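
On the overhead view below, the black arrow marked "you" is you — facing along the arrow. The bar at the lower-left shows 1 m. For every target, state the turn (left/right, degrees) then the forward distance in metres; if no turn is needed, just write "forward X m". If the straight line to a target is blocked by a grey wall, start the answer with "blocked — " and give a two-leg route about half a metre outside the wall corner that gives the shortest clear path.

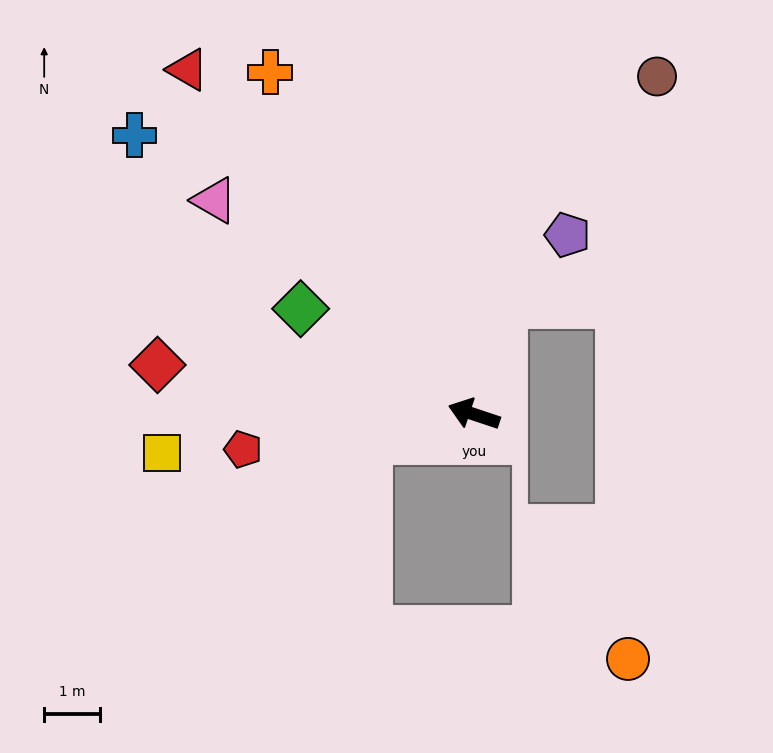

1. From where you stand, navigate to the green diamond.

turn right 13°, forward 3.7 m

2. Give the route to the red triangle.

turn right 32°, forward 8.1 m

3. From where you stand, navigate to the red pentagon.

turn left 27°, forward 4.2 m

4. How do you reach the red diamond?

turn left 10°, forward 5.8 m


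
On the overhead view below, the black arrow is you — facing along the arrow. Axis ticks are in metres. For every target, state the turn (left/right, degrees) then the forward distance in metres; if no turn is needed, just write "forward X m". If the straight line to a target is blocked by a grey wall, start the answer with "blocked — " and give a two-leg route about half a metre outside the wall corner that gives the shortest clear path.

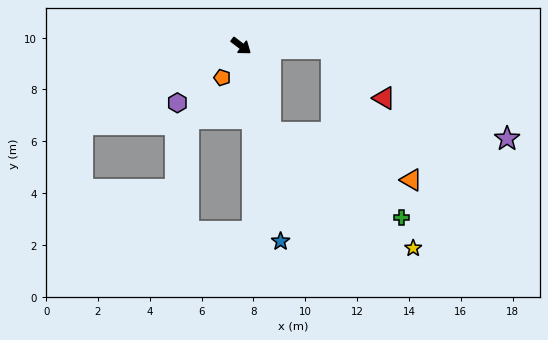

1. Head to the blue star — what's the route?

turn right 41°, forward 7.7 m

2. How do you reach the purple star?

blocked — turn left 36°, forward 3.5 m, then turn right 26°, forward 7.6 m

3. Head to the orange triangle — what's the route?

blocked — turn right 34°, forward 3.5 m, then turn left 53°, forward 5.7 m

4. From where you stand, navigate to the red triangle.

blocked — turn left 36°, forward 3.5 m, then turn right 42°, forward 2.8 m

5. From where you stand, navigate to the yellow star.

blocked — turn right 34°, forward 3.5 m, then turn left 32°, forward 7.1 m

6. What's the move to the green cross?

blocked — turn right 34°, forward 3.5 m, then turn left 38°, forward 6.0 m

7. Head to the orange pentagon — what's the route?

turn right 84°, forward 1.4 m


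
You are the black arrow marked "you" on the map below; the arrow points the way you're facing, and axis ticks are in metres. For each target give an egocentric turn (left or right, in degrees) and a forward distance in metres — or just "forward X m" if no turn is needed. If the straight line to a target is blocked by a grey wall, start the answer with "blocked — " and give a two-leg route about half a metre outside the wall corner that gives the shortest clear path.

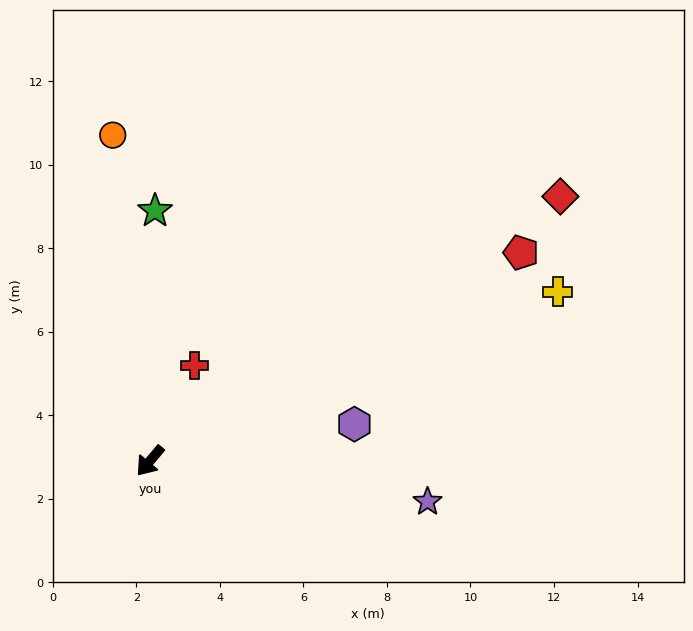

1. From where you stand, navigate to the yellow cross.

turn left 153°, forward 10.6 m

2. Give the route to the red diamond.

turn left 163°, forward 11.7 m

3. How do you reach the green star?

turn right 141°, forward 6.0 m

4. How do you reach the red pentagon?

turn left 159°, forward 10.2 m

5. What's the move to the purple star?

turn left 122°, forward 6.7 m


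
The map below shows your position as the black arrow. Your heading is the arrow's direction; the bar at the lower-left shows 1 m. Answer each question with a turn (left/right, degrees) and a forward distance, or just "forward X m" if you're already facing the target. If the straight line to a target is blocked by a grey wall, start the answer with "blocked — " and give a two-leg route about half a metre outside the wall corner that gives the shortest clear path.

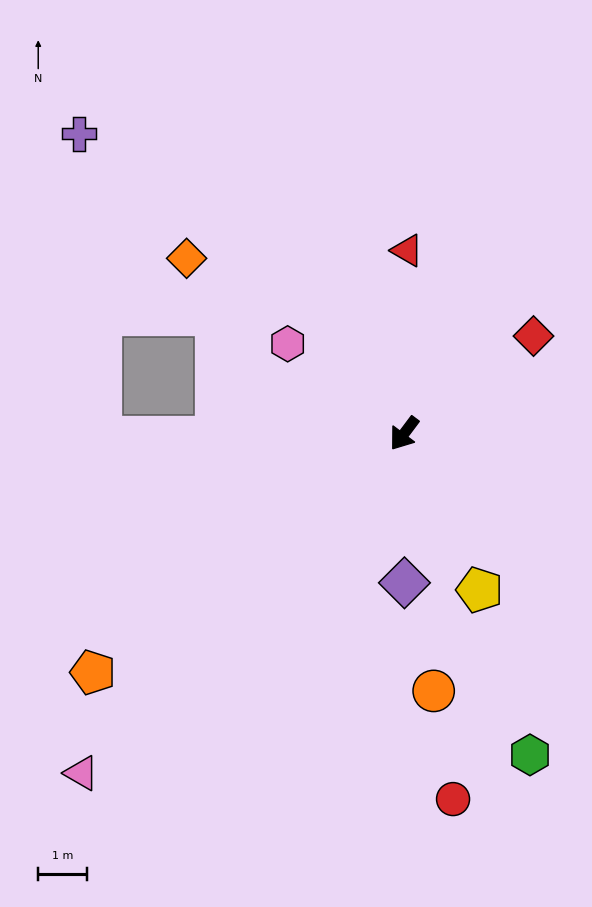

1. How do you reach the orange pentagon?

turn right 16°, forward 8.0 m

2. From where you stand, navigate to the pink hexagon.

turn right 91°, forward 3.0 m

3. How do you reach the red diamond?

turn left 164°, forward 3.3 m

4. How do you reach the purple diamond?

turn left 37°, forward 3.1 m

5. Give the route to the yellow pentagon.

turn left 63°, forward 3.6 m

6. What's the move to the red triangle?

turn right 144°, forward 3.8 m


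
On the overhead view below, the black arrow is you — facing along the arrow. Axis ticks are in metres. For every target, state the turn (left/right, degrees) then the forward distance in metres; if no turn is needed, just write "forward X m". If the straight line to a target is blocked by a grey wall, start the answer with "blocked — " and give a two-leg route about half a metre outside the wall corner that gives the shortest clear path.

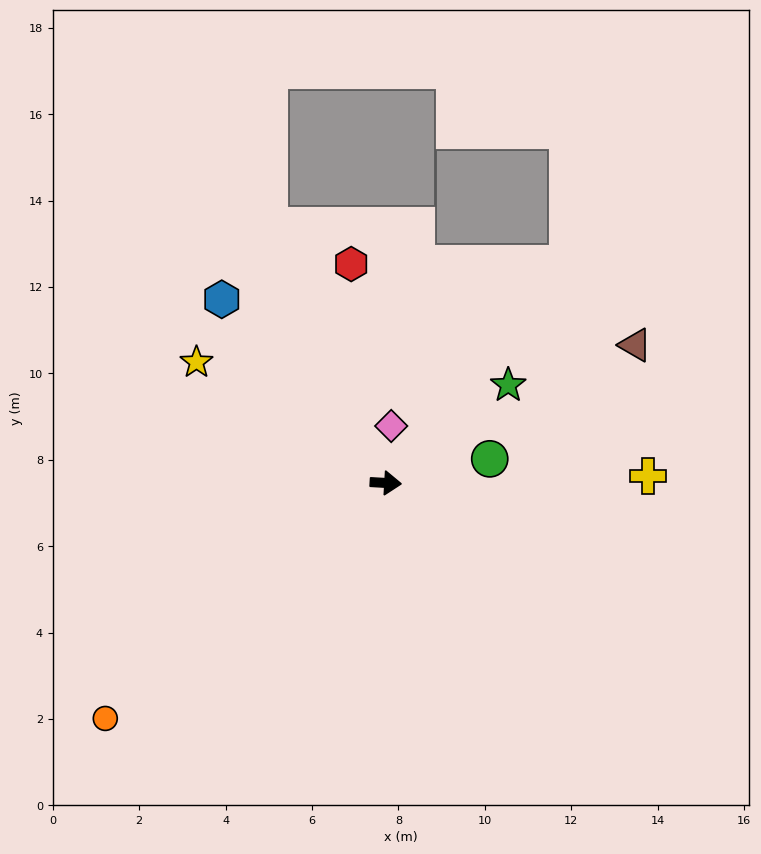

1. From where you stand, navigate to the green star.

turn left 42°, forward 3.6 m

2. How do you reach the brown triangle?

turn left 32°, forward 6.6 m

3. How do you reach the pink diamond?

turn left 88°, forward 1.3 m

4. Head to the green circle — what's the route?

turn left 16°, forward 2.5 m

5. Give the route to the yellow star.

turn left 151°, forward 5.2 m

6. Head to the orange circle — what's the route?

turn right 137°, forward 8.5 m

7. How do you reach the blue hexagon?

turn left 135°, forward 5.7 m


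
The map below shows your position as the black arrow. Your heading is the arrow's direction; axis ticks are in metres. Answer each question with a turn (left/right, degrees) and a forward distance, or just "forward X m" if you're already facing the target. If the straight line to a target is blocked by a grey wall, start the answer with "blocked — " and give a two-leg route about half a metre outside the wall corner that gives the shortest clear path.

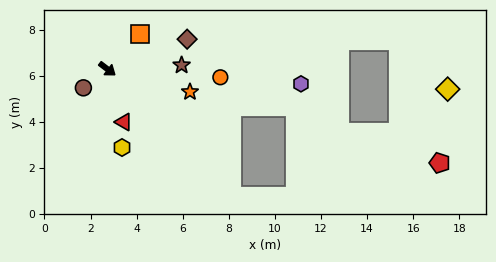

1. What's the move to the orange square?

turn left 85°, forward 2.1 m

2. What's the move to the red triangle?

turn right 35°, forward 2.4 m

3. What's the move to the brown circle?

turn right 105°, forward 1.3 m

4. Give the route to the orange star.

turn left 22°, forward 3.7 m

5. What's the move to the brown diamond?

turn left 58°, forward 3.7 m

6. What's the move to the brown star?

turn left 40°, forward 3.2 m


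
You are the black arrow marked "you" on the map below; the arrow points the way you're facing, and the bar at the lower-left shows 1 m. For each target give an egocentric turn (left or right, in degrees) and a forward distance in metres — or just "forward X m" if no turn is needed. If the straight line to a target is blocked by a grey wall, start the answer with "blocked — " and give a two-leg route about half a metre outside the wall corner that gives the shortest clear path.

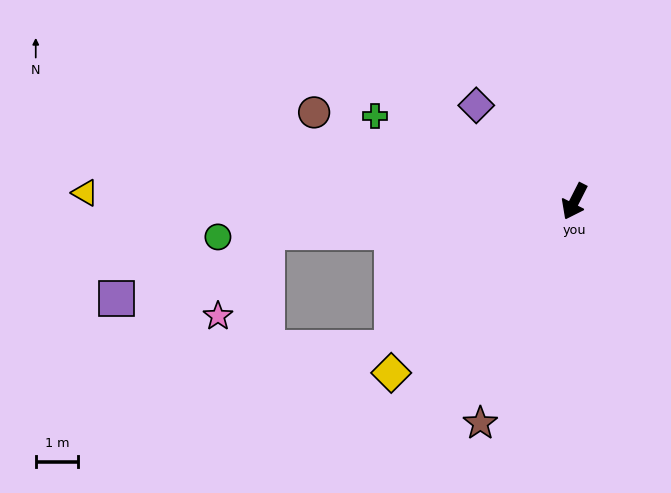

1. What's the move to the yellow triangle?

turn right 64°, forward 11.5 m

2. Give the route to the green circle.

turn right 57°, forward 8.4 m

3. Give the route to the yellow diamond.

turn right 20°, forward 5.9 m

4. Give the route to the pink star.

blocked — turn right 57°, forward 7.3 m, then turn left 54°, forward 2.3 m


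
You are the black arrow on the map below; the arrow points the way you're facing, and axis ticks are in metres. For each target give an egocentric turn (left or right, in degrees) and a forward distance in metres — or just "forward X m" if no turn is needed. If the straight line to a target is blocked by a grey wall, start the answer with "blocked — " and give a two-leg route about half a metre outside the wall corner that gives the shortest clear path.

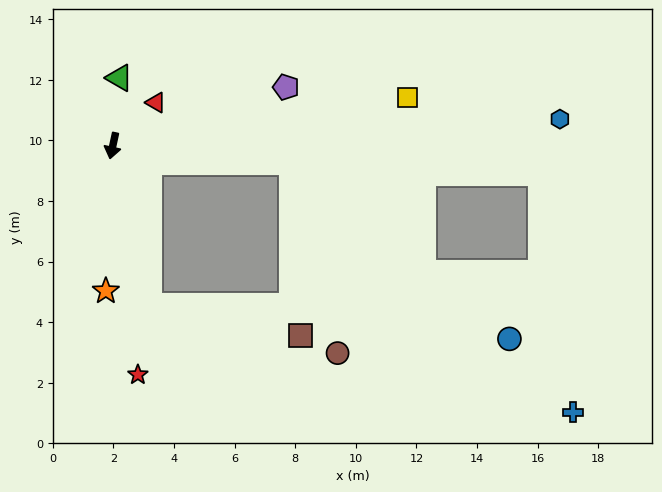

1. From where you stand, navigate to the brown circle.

blocked — turn left 97°, forward 5.9 m, then turn right 71°, forward 6.5 m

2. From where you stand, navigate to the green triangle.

turn right 173°, forward 2.3 m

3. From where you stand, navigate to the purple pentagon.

turn left 121°, forward 6.0 m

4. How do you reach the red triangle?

turn left 147°, forward 2.0 m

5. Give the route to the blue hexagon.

turn left 106°, forward 14.8 m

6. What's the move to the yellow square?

turn left 112°, forward 9.9 m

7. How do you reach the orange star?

turn left 9°, forward 4.8 m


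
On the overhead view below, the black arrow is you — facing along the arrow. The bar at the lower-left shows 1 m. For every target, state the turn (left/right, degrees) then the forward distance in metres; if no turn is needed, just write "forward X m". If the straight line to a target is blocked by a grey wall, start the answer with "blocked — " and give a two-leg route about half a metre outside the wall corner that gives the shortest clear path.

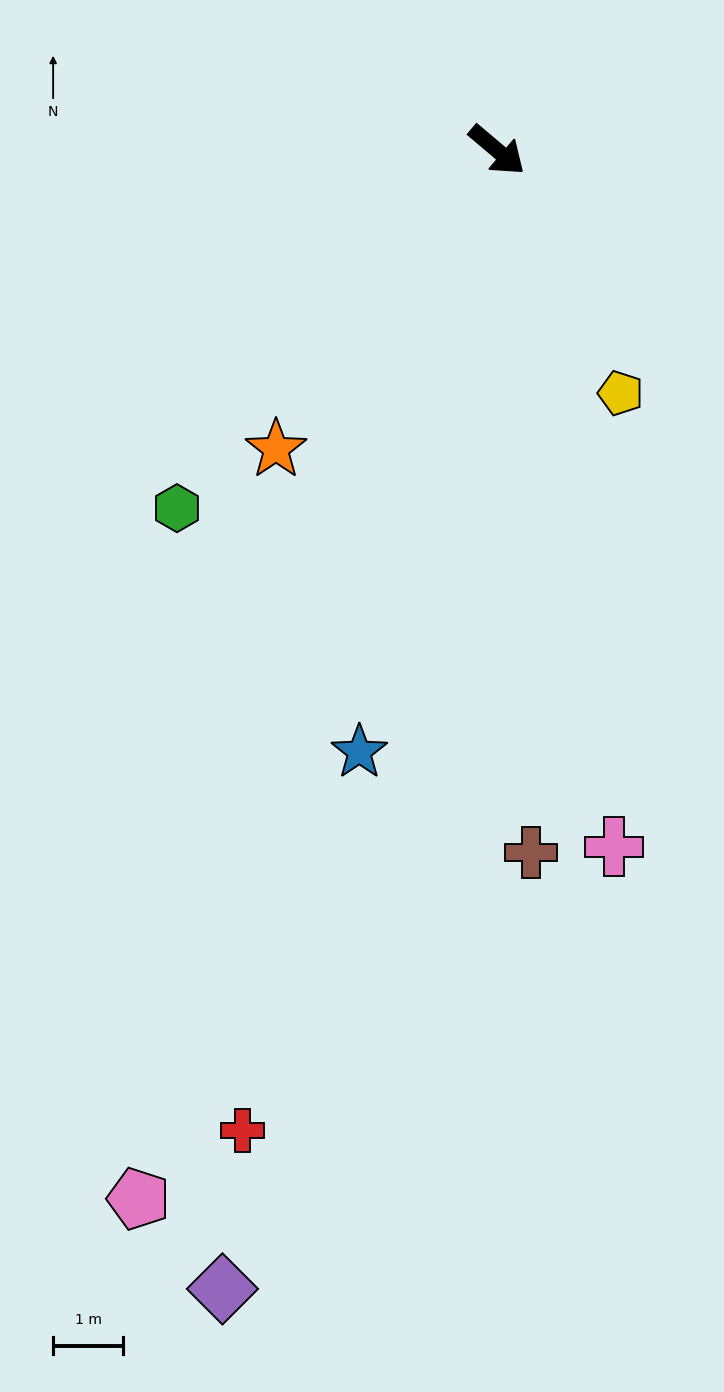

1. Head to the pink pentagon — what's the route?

turn right 69°, forward 15.8 m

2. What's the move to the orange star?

turn right 86°, forward 5.3 m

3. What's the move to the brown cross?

turn right 47°, forward 10.1 m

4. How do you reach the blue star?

turn right 63°, forward 8.8 m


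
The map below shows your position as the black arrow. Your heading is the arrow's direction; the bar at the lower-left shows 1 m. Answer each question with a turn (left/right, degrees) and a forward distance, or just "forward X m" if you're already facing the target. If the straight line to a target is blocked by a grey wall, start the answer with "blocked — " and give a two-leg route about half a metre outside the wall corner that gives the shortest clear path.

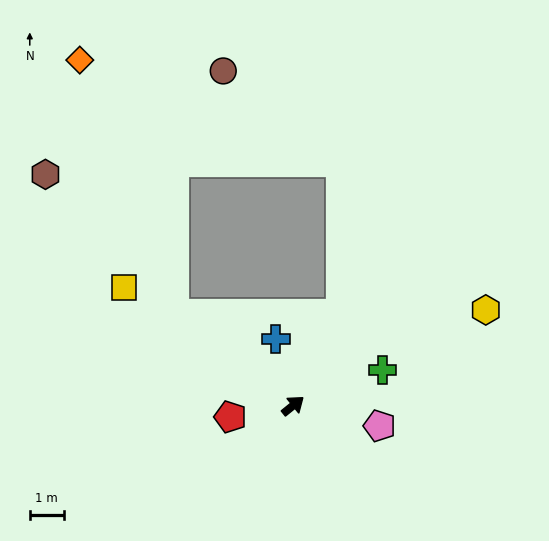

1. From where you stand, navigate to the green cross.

turn right 17°, forward 2.8 m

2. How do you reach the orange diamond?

blocked — turn left 103°, forward 4.4 m, then turn right 31°, forward 7.9 m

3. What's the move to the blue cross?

turn left 66°, forward 2.0 m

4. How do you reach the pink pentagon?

turn right 52°, forward 2.6 m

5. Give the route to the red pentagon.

turn left 151°, forward 1.9 m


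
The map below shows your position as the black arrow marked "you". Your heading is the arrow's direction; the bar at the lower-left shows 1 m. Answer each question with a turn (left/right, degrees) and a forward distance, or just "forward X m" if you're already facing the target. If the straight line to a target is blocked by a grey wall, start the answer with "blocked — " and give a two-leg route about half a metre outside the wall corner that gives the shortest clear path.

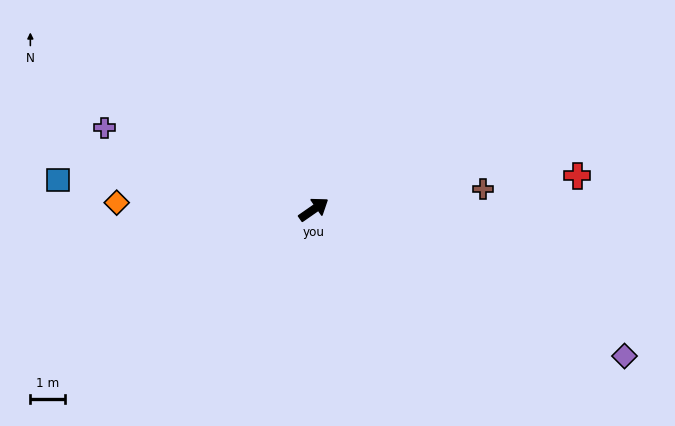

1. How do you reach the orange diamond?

turn left 143°, forward 5.7 m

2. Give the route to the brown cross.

turn right 28°, forward 4.9 m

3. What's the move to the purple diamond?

turn right 60°, forward 9.9 m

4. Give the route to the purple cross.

turn left 124°, forward 6.5 m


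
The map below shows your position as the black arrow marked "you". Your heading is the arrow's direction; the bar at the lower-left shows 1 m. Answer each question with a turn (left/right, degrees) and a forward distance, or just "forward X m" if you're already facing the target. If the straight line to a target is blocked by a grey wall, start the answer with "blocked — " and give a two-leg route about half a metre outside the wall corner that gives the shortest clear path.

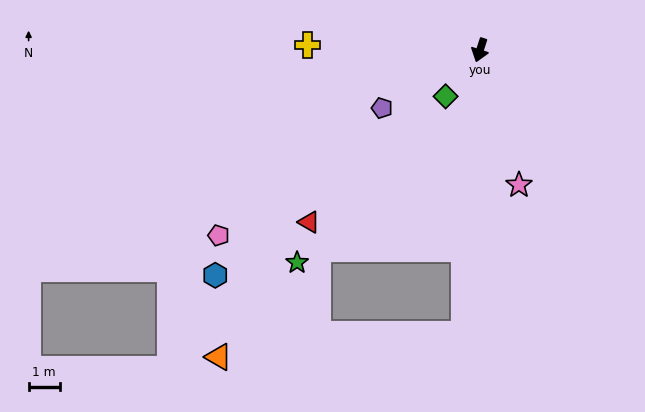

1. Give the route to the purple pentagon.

turn right 42°, forward 3.6 m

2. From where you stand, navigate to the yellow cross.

turn right 74°, forward 5.5 m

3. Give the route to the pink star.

turn left 34°, forward 4.5 m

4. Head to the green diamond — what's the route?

turn right 19°, forward 1.8 m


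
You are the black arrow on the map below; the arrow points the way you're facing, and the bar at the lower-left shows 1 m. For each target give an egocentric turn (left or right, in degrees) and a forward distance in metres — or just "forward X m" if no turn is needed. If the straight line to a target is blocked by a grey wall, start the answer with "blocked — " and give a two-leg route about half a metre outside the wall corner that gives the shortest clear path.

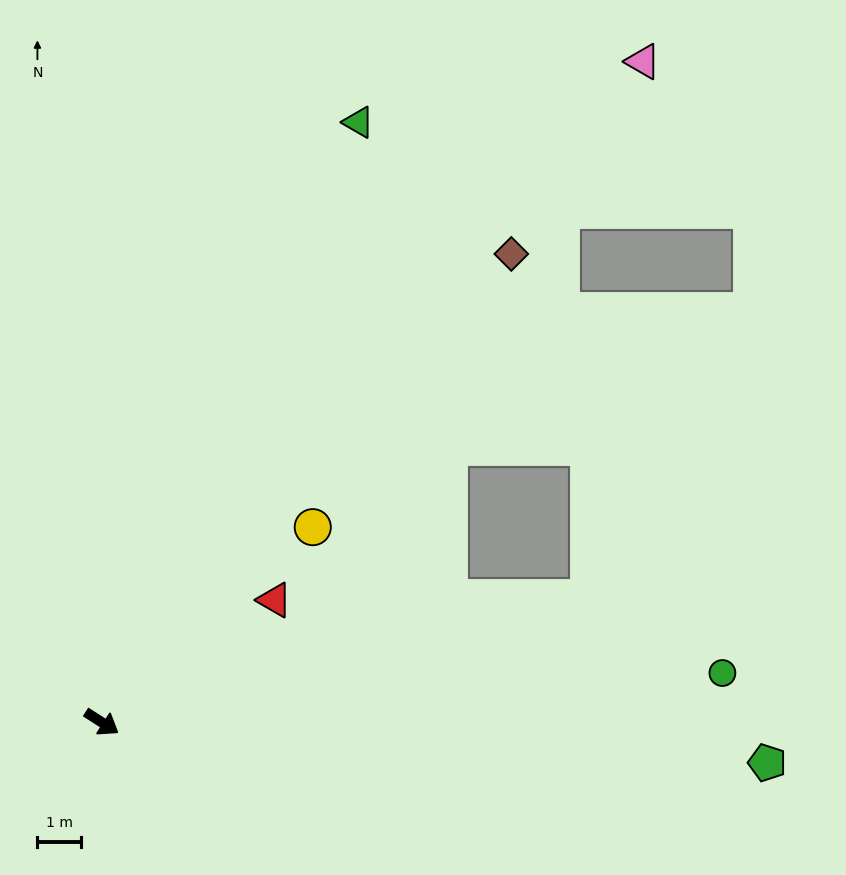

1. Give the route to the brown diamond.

turn left 81°, forward 14.2 m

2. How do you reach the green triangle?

turn left 100°, forward 14.9 m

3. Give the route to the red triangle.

turn left 68°, forward 4.8 m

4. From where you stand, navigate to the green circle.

turn left 37°, forward 14.2 m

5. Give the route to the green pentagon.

turn left 29°, forward 15.2 m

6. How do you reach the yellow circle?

turn left 75°, forward 6.6 m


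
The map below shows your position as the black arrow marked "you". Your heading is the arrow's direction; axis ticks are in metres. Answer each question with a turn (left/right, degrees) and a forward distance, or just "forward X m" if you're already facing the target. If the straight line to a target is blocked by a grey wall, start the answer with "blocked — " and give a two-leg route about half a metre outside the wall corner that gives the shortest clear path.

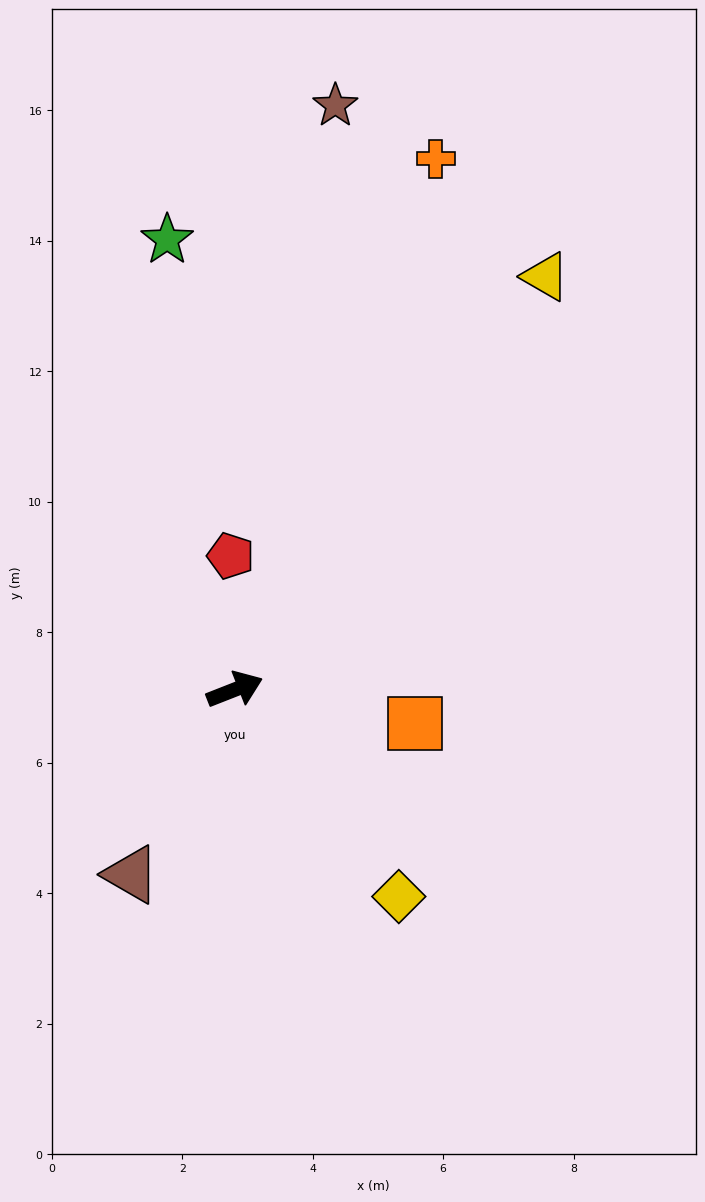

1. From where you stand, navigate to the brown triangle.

turn right 141°, forward 3.2 m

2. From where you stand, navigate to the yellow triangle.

turn left 32°, forward 7.9 m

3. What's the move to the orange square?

turn right 32°, forward 2.8 m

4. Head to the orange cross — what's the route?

turn left 48°, forward 8.7 m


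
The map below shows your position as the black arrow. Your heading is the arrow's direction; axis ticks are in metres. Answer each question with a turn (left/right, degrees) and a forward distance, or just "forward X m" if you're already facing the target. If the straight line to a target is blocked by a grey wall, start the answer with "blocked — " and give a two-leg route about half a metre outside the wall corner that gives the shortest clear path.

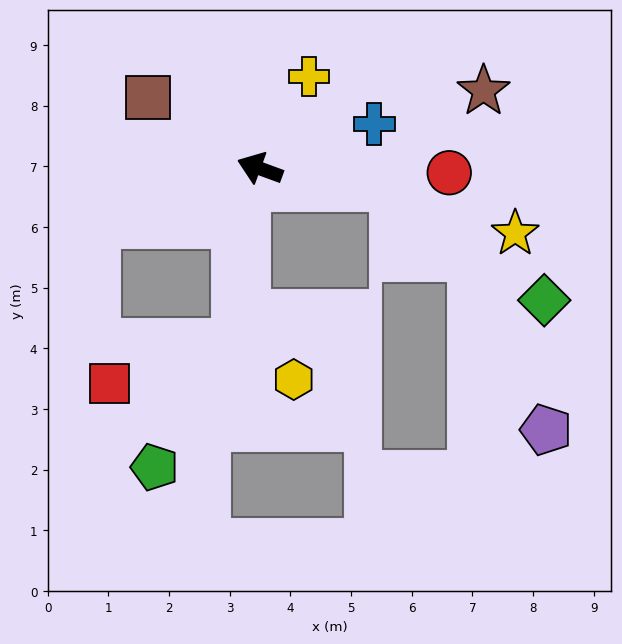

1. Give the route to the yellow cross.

turn right 98°, forward 1.7 m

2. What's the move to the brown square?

turn right 12°, forward 2.2 m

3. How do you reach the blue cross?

turn right 139°, forward 2.0 m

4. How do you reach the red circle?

turn right 161°, forward 3.1 m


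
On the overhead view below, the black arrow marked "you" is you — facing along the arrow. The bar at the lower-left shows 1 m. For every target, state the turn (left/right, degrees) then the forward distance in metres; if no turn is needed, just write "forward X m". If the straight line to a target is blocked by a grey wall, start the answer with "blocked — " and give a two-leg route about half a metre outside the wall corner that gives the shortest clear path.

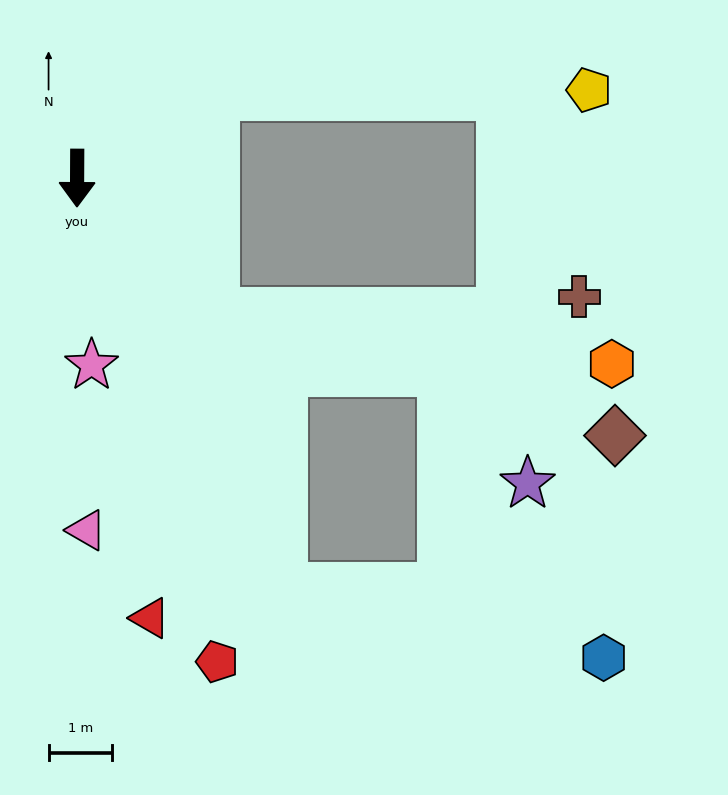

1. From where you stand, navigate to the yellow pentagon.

blocked — turn left 122°, forward 2.5 m, then turn right 31°, forward 5.9 m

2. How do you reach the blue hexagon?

blocked — turn left 27°, forward 7.2 m, then turn left 51°, forward 5.2 m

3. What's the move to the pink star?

turn left 5°, forward 3.0 m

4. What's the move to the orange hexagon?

blocked — turn left 45°, forward 3.0 m, then turn left 38°, forward 6.3 m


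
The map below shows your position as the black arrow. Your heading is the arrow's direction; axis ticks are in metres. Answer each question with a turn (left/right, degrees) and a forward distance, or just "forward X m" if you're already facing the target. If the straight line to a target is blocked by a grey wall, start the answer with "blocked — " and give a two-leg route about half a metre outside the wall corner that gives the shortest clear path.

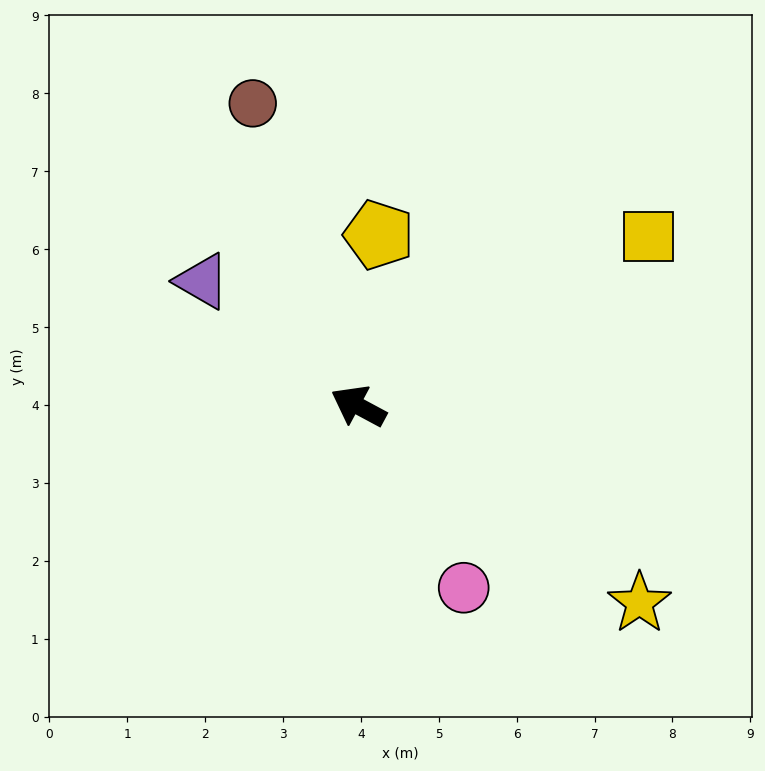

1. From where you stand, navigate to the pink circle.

turn left 148°, forward 2.7 m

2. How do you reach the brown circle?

turn right 43°, forward 4.1 m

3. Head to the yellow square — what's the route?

turn right 121°, forward 4.3 m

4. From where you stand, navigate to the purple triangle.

turn right 10°, forward 2.6 m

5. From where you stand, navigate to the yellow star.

turn left 173°, forward 4.4 m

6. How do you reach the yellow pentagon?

turn right 69°, forward 2.2 m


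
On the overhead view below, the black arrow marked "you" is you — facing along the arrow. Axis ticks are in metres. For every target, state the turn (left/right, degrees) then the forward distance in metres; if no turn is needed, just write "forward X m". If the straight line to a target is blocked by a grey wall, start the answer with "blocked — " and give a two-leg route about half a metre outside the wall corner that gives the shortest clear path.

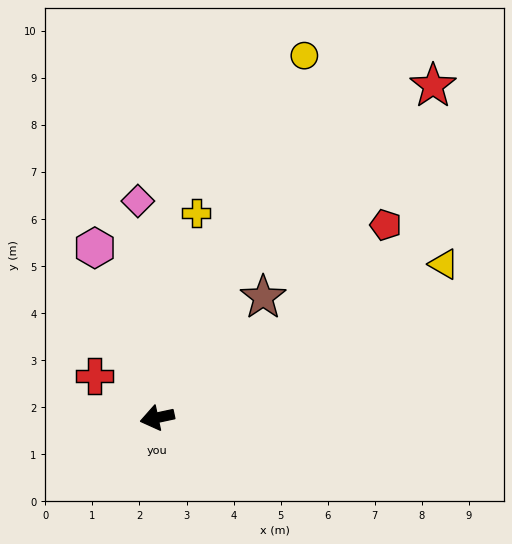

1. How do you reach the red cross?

turn right 46°, forward 1.6 m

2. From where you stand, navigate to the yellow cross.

turn right 113°, forward 4.4 m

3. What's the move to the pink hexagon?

turn right 82°, forward 3.8 m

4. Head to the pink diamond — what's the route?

turn right 97°, forward 4.6 m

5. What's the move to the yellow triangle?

turn right 164°, forward 6.9 m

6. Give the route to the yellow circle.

turn right 124°, forward 8.3 m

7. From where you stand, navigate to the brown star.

turn right 143°, forward 3.4 m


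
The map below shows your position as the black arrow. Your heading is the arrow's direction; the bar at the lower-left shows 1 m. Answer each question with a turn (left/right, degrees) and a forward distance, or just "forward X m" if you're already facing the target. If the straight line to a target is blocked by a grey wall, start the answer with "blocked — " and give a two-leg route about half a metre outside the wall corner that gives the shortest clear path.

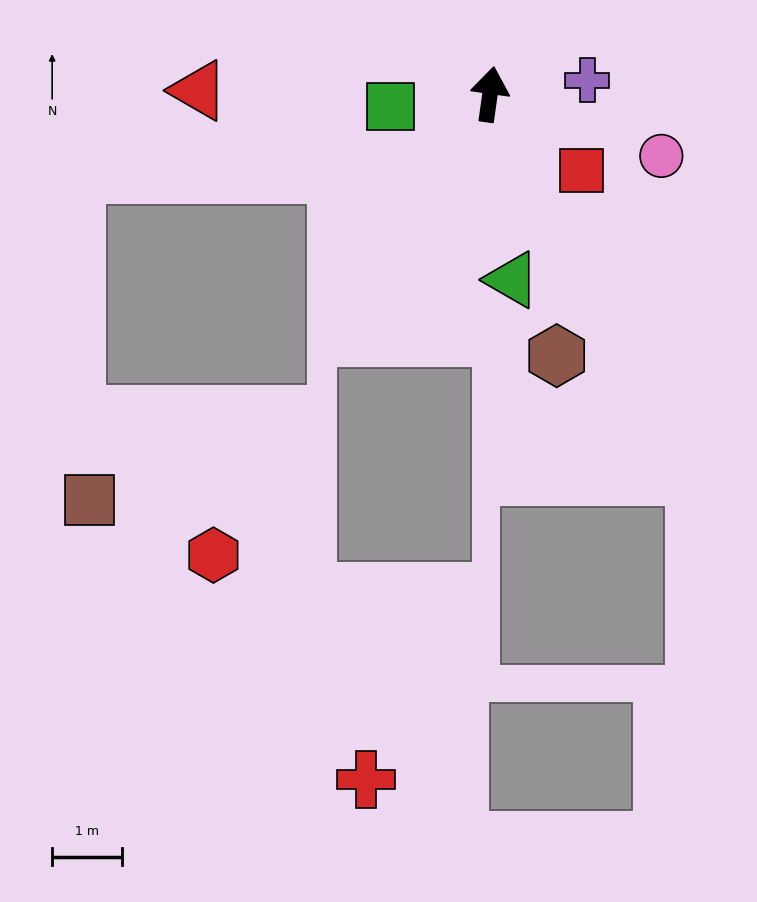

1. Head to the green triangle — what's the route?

turn right 165°, forward 2.7 m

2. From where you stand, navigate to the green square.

turn left 105°, forward 1.4 m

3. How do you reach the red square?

turn right 122°, forward 1.7 m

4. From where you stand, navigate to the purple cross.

turn right 74°, forward 1.4 m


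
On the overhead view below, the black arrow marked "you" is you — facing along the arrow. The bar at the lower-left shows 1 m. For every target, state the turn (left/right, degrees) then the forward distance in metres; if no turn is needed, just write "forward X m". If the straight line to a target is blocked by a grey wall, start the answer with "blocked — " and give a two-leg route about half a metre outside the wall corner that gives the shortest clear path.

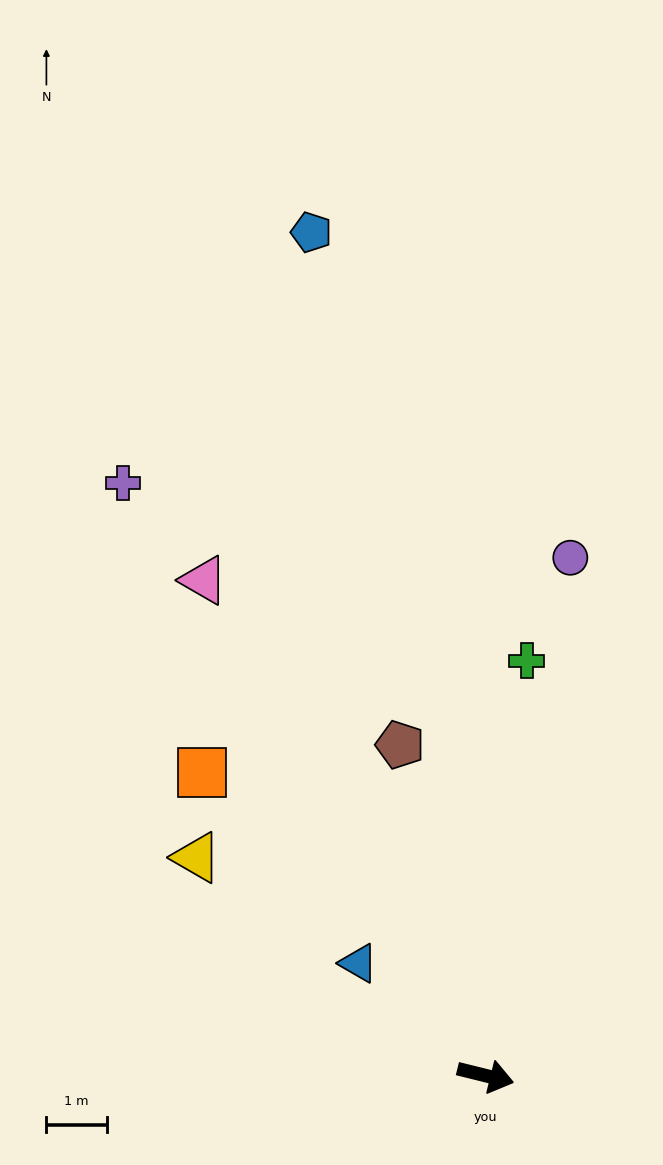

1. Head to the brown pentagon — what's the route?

turn left 118°, forward 5.7 m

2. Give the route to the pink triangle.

turn left 134°, forward 9.5 m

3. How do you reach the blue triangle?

turn left 152°, forward 2.8 m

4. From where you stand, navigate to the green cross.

turn left 98°, forward 6.9 m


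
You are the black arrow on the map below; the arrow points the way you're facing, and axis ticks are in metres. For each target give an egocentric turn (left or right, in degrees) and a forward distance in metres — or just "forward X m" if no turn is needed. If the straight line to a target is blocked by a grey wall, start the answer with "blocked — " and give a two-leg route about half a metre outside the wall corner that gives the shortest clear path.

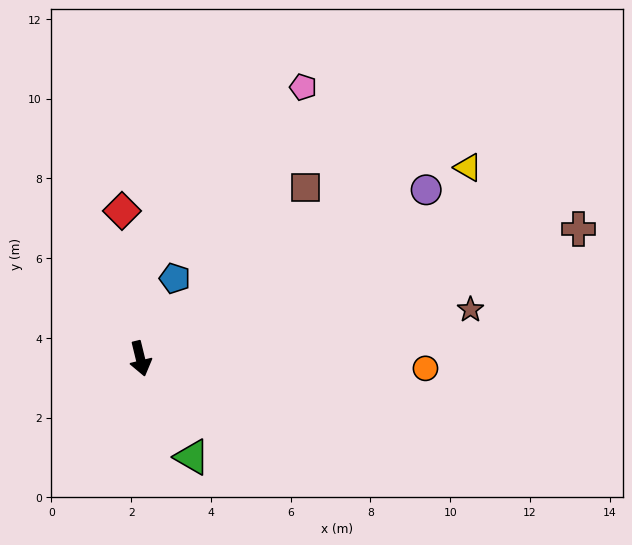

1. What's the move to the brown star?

turn left 85°, forward 8.4 m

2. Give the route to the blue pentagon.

turn left 143°, forward 2.2 m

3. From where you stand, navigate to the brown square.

turn left 122°, forward 6.0 m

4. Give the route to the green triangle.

turn left 14°, forward 2.8 m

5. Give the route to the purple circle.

turn left 107°, forward 8.3 m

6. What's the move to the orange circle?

turn left 74°, forward 7.2 m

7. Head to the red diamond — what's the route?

turn left 173°, forward 3.7 m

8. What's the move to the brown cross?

turn left 93°, forward 11.5 m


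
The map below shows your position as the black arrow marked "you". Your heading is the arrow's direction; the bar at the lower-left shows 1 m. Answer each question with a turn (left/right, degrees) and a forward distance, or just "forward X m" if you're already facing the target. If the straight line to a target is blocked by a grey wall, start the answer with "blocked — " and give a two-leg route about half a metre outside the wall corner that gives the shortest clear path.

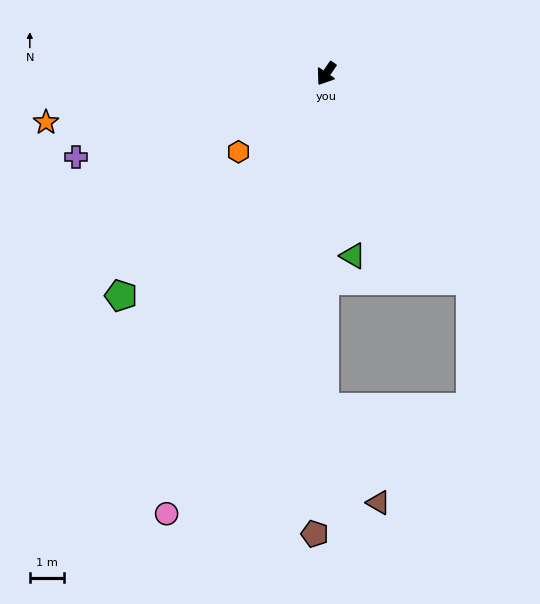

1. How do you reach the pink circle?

turn left 15°, forward 13.5 m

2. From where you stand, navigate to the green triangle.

turn left 43°, forward 5.3 m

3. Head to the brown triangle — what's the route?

blocked — turn left 34°, forward 9.6 m, then turn left 30°, forward 3.2 m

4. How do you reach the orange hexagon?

turn right 14°, forward 3.4 m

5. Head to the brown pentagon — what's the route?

turn left 33°, forward 13.3 m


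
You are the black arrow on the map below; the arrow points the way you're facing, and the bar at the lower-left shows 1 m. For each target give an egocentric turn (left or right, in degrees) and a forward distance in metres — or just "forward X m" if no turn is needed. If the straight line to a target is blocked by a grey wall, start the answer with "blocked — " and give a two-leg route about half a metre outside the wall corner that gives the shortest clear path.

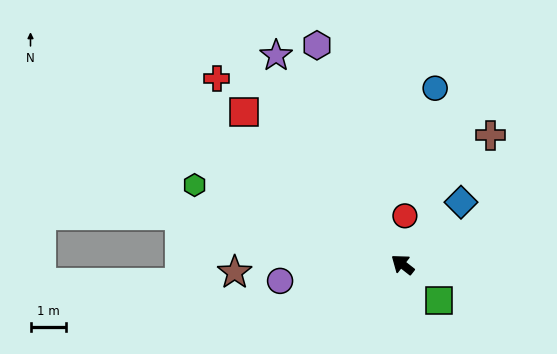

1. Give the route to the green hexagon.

turn left 17°, forward 6.3 m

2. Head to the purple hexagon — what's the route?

turn right 31°, forward 6.7 m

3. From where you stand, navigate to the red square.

turn right 6°, forward 6.2 m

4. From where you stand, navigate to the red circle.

turn right 55°, forward 1.4 m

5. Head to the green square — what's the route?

turn left 174°, forward 1.5 m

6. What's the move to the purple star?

turn right 21°, forward 6.9 m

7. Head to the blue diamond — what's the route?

turn right 95°, forward 2.4 m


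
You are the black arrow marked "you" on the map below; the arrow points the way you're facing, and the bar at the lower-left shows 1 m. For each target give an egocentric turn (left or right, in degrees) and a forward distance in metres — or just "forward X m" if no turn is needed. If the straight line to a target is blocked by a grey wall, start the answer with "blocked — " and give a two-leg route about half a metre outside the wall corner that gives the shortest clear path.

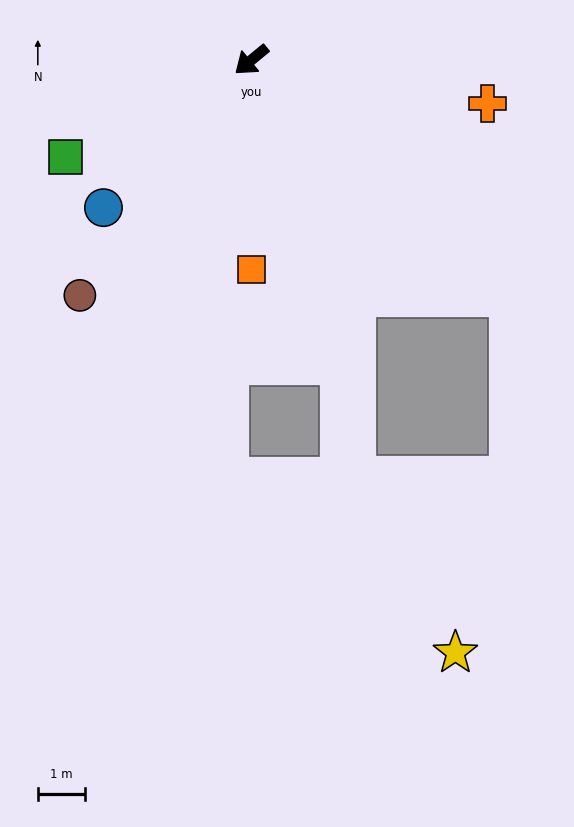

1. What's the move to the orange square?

turn left 51°, forward 4.4 m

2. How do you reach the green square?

turn right 12°, forward 4.4 m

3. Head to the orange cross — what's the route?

turn left 130°, forward 5.1 m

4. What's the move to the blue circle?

turn left 5°, forward 4.4 m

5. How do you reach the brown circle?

turn left 14°, forward 6.1 m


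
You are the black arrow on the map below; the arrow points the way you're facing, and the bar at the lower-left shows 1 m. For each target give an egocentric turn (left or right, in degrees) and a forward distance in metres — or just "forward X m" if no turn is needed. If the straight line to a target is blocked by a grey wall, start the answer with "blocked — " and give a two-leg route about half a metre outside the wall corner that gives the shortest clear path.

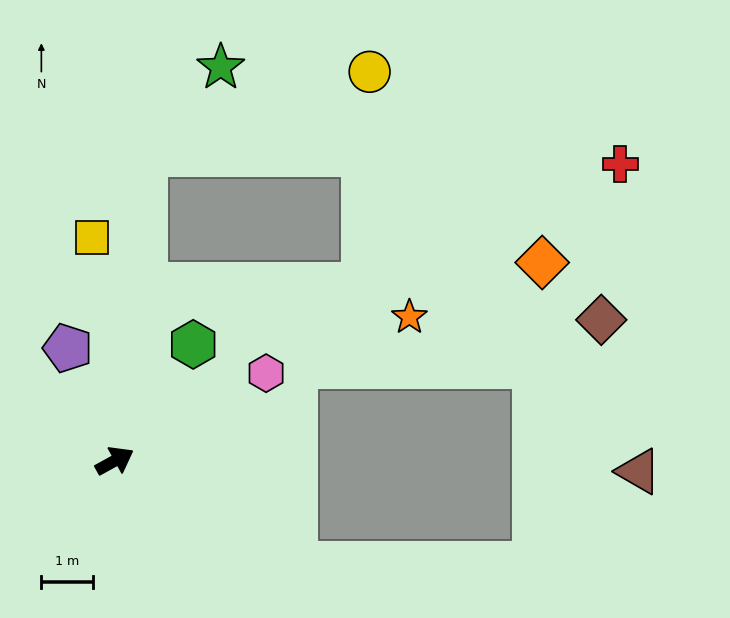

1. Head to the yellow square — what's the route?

turn left 67°, forward 4.3 m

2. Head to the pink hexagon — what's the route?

forward 3.4 m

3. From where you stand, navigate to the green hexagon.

turn left 27°, forward 2.7 m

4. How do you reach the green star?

blocked — turn left 56°, forward 5.9 m, then turn right 36°, forward 2.2 m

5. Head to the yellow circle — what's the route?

blocked — turn left 56°, forward 5.9 m, then turn right 65°, forward 4.6 m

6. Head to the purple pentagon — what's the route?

turn left 84°, forward 2.3 m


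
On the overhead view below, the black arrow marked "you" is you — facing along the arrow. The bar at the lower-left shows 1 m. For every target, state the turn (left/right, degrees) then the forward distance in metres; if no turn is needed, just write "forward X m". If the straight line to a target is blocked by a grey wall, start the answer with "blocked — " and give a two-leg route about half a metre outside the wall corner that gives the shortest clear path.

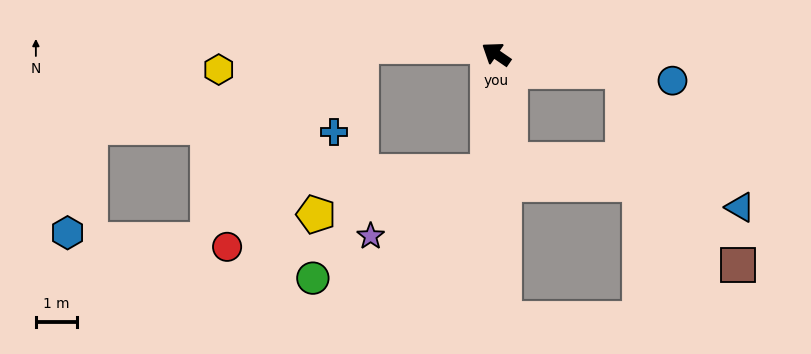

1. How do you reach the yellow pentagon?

blocked — turn left 120°, forward 2.8 m, then turn right 71°, forward 4.3 m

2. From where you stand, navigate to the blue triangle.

blocked — turn right 153°, forward 3.1 m, then turn right 42°, forward 4.3 m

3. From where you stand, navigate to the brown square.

blocked — turn right 153°, forward 3.1 m, then turn right 52°, forward 5.4 m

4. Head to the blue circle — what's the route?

turn right 154°, forward 4.3 m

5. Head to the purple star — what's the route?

blocked — turn left 120°, forward 2.8 m, then turn right 57°, forward 3.2 m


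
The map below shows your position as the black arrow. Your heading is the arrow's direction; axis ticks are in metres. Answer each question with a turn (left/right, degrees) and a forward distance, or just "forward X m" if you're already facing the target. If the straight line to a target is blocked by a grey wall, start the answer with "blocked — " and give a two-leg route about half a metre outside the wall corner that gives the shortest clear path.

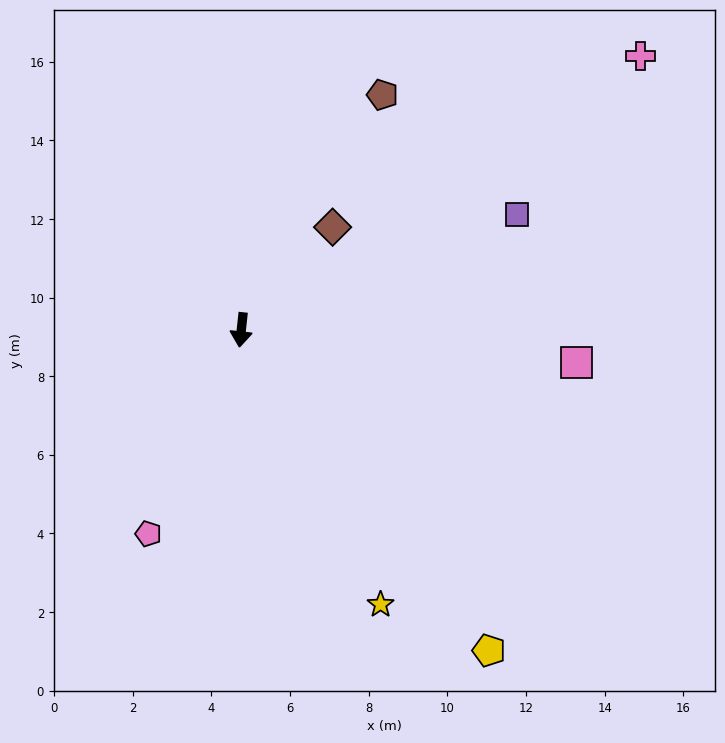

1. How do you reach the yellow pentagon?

turn left 44°, forward 10.3 m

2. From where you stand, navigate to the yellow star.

turn left 33°, forward 7.8 m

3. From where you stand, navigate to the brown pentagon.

turn left 155°, forward 7.0 m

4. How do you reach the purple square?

turn left 119°, forward 7.6 m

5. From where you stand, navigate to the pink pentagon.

turn right 18°, forward 5.7 m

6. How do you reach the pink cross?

turn left 131°, forward 12.3 m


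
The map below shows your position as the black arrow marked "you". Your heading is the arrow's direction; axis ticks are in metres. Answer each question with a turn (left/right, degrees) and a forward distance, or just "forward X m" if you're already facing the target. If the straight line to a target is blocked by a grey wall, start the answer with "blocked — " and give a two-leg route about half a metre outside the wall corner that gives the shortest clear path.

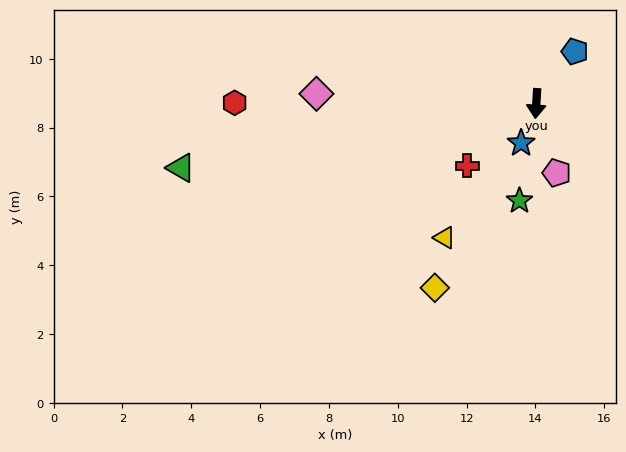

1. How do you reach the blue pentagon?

turn left 147°, forward 1.9 m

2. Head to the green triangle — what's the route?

turn right 76°, forward 10.5 m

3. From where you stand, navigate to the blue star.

turn right 17°, forward 1.2 m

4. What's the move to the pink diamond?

turn right 89°, forward 6.4 m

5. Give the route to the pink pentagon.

turn left 20°, forward 2.1 m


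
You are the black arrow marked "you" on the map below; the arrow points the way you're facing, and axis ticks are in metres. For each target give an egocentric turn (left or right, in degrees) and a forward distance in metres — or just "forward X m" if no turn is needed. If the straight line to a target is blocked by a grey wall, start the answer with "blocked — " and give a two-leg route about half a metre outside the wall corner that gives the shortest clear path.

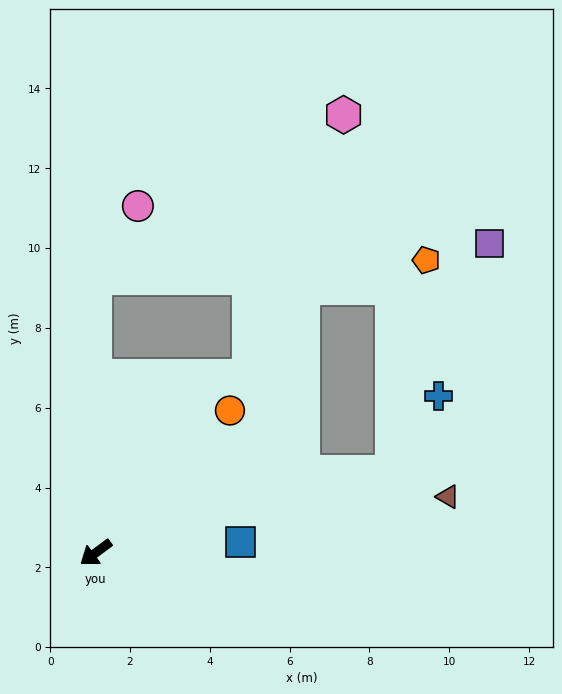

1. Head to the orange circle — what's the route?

turn right 170°, forward 4.9 m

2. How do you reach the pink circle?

blocked — turn right 126°, forward 6.9 m, then turn right 31°, forward 2.1 m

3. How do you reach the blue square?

turn left 148°, forward 3.6 m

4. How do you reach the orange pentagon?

blocked — turn left 159°, forward 7.7 m, then turn left 65°, forward 5.4 m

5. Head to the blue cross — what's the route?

blocked — turn left 159°, forward 7.7 m, then turn left 43°, forward 2.2 m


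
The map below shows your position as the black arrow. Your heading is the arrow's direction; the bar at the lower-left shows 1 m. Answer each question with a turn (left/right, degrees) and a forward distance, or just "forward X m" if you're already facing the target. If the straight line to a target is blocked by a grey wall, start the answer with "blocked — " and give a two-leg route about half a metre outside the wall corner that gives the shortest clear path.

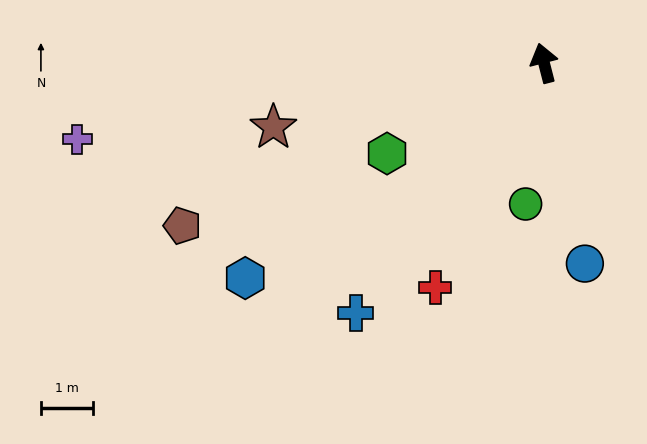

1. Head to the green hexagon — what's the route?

turn left 106°, forward 3.5 m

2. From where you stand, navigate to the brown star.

turn left 89°, forward 5.4 m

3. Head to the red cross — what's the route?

turn left 140°, forward 4.8 m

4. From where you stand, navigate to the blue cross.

turn left 129°, forward 6.1 m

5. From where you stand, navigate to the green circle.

turn left 158°, forward 2.8 m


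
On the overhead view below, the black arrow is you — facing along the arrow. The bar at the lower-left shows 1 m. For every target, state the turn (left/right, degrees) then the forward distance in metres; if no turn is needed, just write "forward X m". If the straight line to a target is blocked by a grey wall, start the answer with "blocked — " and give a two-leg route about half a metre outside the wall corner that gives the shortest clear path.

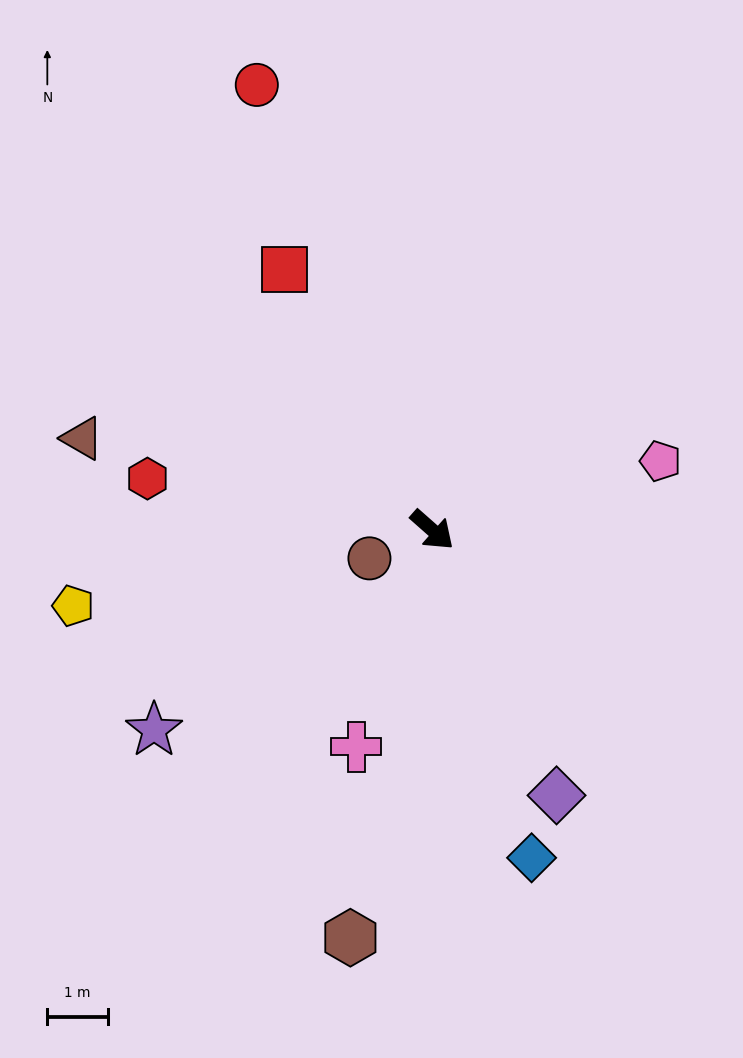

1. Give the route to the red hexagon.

turn right 149°, forward 4.8 m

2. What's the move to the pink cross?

turn right 68°, forward 3.8 m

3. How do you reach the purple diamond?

turn right 23°, forward 4.8 m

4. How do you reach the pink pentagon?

turn left 58°, forward 3.9 m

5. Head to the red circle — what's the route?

turn left 153°, forward 7.9 m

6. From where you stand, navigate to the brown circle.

turn right 114°, forward 1.1 m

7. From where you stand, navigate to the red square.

turn left 161°, forward 4.9 m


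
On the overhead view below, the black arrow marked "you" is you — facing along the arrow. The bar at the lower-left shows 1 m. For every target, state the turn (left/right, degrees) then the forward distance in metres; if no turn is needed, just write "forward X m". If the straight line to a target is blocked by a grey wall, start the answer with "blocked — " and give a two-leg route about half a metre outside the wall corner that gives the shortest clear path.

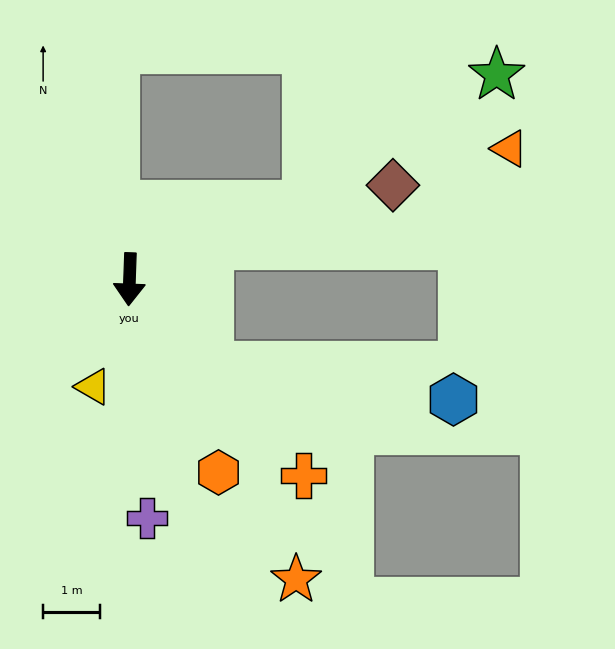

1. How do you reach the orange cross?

turn left 44°, forward 4.6 m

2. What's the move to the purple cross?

turn left 6°, forward 4.2 m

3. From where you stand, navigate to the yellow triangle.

turn right 17°, forward 2.0 m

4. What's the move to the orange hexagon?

turn left 27°, forward 3.7 m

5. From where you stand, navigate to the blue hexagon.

blocked — turn left 45°, forward 2.1 m, then turn left 39°, forward 4.3 m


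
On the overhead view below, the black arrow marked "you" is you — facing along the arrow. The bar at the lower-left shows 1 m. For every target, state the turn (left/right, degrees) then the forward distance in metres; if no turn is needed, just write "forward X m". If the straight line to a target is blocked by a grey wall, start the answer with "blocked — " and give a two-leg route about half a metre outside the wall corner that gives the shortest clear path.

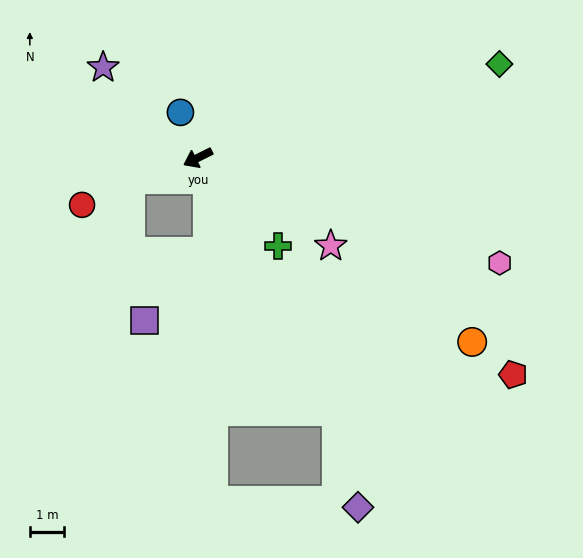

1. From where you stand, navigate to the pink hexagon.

turn left 134°, forward 9.4 m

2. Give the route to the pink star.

turn left 120°, forward 4.7 m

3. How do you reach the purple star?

turn right 70°, forward 3.8 m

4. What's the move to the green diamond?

turn left 171°, forward 9.2 m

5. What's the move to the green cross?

turn left 106°, forward 3.5 m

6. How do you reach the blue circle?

turn right 96°, forward 1.4 m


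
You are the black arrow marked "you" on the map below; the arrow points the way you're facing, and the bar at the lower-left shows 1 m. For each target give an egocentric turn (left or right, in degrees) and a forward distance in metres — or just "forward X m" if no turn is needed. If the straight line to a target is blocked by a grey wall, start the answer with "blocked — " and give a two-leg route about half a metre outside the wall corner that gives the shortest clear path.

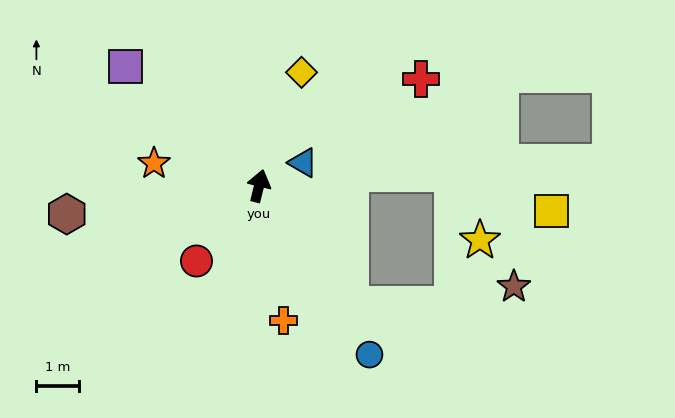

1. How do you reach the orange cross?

turn right 156°, forward 3.2 m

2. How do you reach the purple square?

turn left 62°, forward 4.1 m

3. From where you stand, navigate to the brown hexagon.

turn left 112°, forward 4.5 m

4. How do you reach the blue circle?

turn right 133°, forward 4.7 m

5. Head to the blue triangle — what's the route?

turn right 48°, forward 1.2 m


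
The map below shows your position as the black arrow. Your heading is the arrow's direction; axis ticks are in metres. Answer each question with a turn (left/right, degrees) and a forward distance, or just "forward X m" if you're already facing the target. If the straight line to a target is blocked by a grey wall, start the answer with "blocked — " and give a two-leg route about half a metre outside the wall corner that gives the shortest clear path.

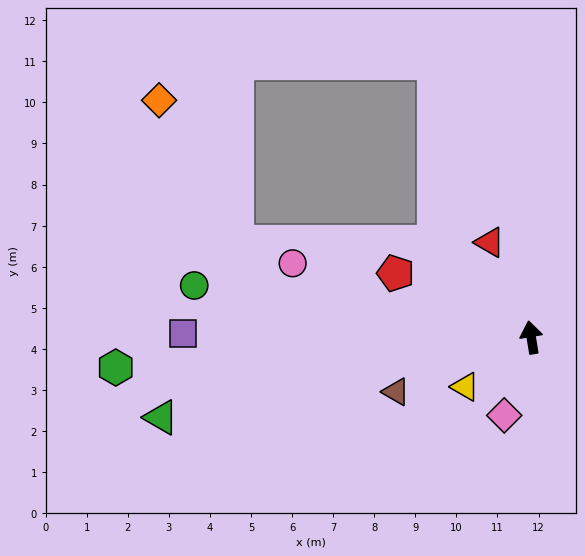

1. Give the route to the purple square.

turn left 80°, forward 8.5 m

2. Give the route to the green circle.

turn left 72°, forward 8.3 m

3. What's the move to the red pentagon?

turn left 55°, forward 3.7 m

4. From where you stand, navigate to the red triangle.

turn left 14°, forward 2.5 m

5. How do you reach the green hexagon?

turn left 85°, forward 10.1 m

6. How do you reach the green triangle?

turn left 93°, forward 9.2 m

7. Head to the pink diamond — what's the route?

turn left 152°, forward 2.0 m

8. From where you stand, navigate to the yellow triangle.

turn left 117°, forward 2.0 m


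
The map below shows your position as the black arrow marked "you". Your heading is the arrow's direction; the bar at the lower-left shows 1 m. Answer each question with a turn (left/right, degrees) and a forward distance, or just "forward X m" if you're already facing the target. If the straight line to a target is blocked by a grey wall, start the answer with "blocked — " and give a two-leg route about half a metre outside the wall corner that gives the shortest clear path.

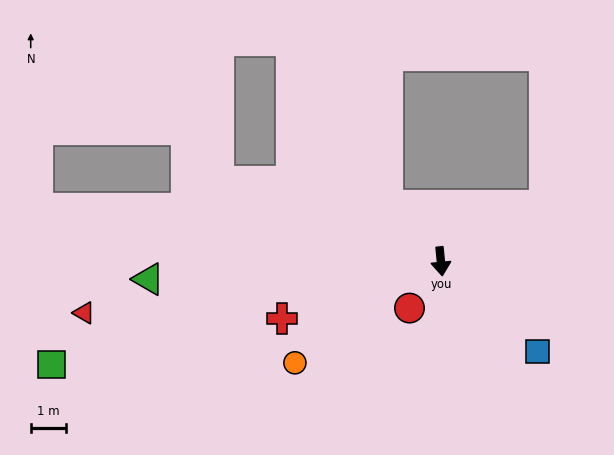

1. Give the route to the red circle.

turn right 39°, forward 1.6 m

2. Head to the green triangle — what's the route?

turn right 92°, forward 8.2 m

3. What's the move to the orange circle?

turn right 61°, forward 5.0 m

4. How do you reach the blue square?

turn left 42°, forward 3.7 m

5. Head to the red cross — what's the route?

turn right 76°, forward 4.7 m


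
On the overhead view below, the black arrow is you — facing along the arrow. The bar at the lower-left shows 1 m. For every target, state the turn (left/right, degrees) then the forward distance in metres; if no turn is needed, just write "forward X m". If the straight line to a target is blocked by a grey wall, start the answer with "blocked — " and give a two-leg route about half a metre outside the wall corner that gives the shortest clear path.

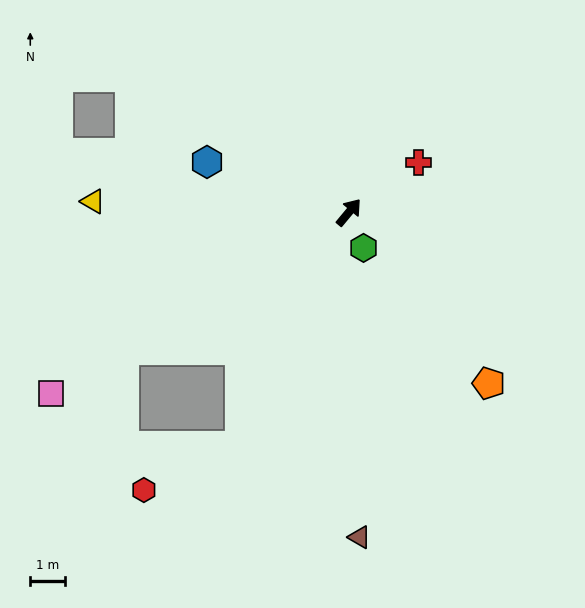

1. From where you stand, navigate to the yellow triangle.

turn left 127°, forward 7.4 m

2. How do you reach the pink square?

turn left 161°, forward 10.1 m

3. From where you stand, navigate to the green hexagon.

turn right 118°, forward 1.1 m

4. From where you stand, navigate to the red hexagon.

blocked — turn right 165°, forward 7.5 m, then turn right 40°, forward 3.1 m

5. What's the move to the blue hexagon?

turn left 110°, forward 4.4 m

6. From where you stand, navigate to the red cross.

turn right 15°, forward 2.5 m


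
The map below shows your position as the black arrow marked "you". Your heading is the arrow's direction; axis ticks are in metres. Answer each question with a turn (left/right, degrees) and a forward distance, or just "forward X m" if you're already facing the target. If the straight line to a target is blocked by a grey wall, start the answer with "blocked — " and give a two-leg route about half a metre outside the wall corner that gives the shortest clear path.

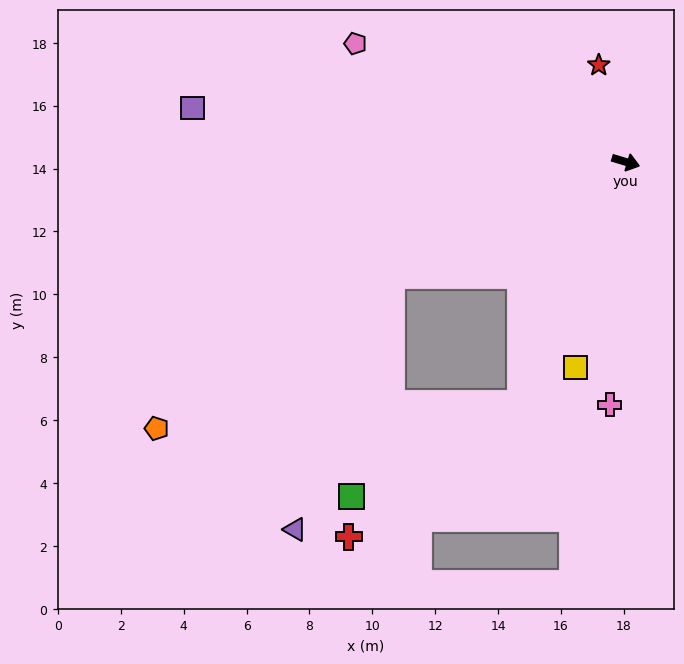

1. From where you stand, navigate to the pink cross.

turn right 77°, forward 7.7 m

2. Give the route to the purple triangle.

blocked — turn right 137°, forward 8.3 m, then turn left 43°, forward 8.6 m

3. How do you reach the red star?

turn left 122°, forward 3.2 m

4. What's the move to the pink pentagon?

turn left 173°, forward 9.4 m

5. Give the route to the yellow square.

turn right 87°, forward 6.7 m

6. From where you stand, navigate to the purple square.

turn right 170°, forward 13.9 m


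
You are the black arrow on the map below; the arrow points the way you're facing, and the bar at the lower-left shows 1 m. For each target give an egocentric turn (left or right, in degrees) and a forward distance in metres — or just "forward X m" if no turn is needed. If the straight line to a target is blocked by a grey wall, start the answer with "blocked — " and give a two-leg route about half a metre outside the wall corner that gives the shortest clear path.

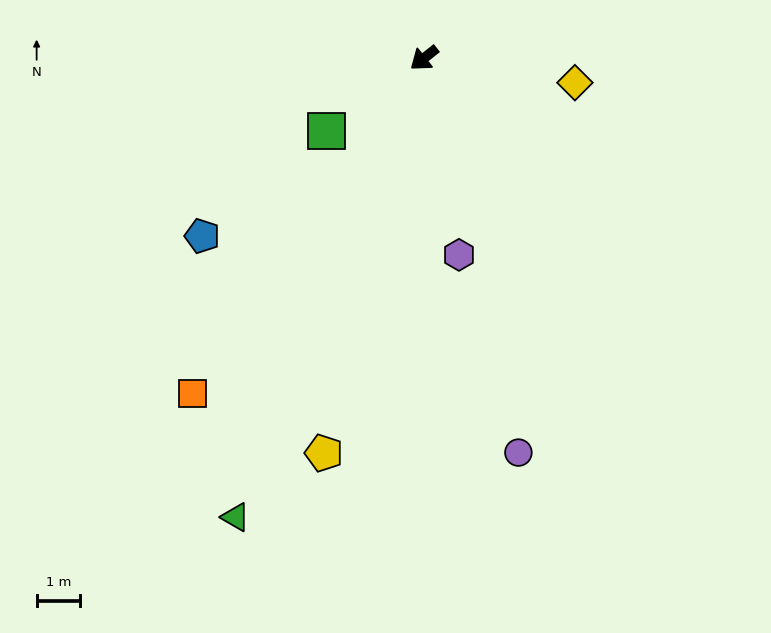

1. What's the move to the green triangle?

turn left 29°, forward 11.4 m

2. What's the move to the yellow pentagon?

turn left 37°, forward 9.4 m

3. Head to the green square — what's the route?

forward 2.8 m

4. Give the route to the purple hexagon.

turn left 62°, forward 4.6 m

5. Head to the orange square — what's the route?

turn left 17°, forward 9.4 m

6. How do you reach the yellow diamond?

turn left 132°, forward 3.5 m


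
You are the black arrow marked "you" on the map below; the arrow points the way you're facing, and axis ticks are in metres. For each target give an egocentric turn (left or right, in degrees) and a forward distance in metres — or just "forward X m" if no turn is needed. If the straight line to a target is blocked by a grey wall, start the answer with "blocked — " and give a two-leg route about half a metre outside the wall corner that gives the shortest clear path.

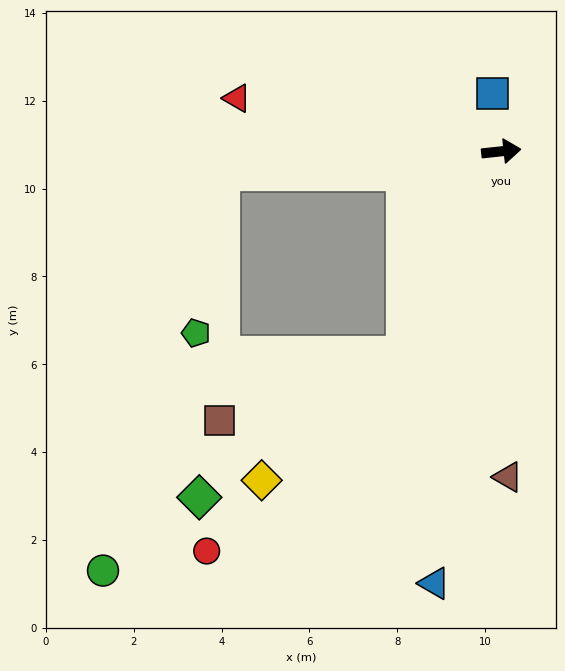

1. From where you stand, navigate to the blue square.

turn left 92°, forward 1.3 m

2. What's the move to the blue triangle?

turn right 105°, forward 9.9 m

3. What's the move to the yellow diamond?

blocked — turn right 121°, forward 5.1 m, then turn right 24°, forward 4.3 m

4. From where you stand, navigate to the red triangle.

turn left 163°, forward 6.1 m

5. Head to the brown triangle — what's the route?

turn right 95°, forward 7.4 m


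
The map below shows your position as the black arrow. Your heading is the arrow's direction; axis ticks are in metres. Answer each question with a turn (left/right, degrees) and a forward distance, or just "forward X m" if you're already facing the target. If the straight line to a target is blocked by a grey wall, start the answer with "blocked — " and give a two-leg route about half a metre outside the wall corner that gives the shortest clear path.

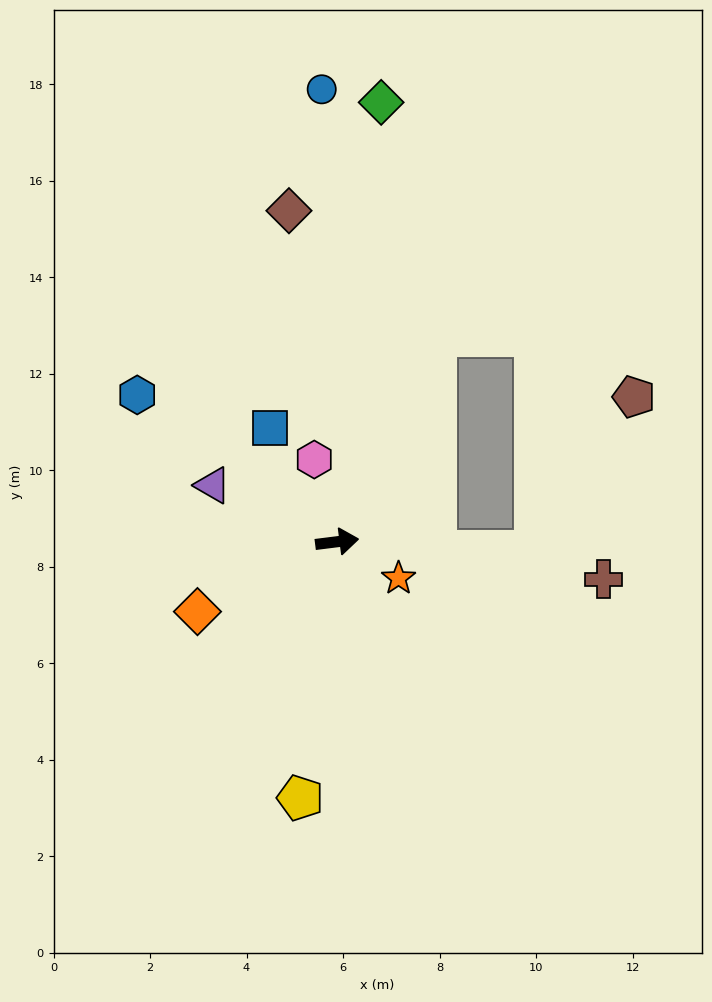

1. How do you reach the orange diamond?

turn right 161°, forward 3.2 m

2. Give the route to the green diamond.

turn left 77°, forward 9.2 m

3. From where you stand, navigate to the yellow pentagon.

turn right 105°, forward 5.4 m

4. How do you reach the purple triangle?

turn left 148°, forward 2.8 m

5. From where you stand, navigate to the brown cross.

turn right 15°, forward 5.6 m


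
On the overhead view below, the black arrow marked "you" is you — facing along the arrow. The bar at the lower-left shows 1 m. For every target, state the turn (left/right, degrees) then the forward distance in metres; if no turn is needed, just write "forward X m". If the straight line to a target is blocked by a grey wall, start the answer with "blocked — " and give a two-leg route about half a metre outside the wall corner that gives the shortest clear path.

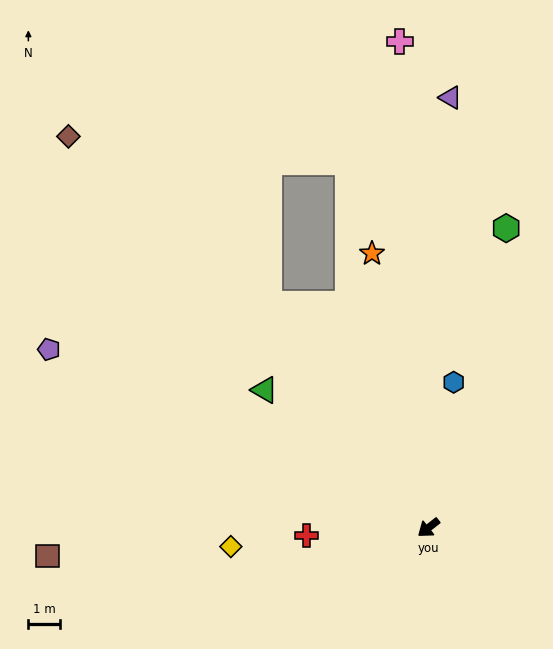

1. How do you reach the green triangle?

turn right 78°, forward 6.8 m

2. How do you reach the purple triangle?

turn right 131°, forward 13.6 m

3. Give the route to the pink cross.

turn right 125°, forward 15.4 m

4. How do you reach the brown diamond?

turn right 86°, forward 16.8 m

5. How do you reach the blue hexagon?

turn right 138°, forward 4.7 m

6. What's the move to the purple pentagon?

turn right 63°, forward 13.3 m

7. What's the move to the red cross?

turn right 35°, forward 3.9 m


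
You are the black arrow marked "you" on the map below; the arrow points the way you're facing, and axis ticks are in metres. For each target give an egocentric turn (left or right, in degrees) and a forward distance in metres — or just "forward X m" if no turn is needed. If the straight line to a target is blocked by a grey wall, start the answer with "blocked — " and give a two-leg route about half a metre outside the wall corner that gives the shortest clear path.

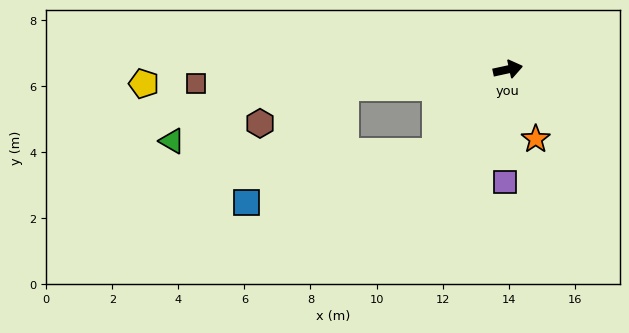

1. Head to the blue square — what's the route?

blocked — turn right 143°, forward 3.3 m, then turn right 34°, forward 5.9 m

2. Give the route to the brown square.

turn left 170°, forward 9.5 m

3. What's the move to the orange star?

turn right 80°, forward 2.3 m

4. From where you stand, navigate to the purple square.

turn right 104°, forward 3.4 m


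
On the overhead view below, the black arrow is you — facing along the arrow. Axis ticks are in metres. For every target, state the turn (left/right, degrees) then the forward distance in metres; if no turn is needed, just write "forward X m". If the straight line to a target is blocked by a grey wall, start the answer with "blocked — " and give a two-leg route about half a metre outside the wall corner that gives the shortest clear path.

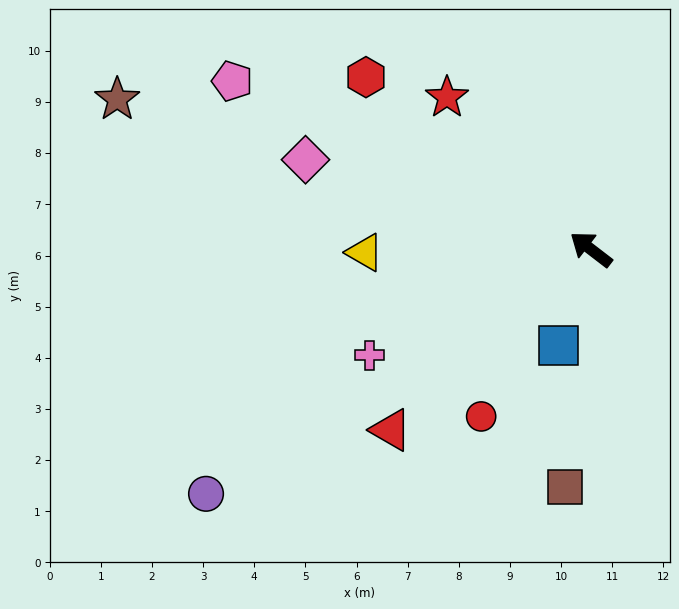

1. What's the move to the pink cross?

turn left 63°, forward 4.8 m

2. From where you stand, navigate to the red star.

turn right 9°, forward 4.1 m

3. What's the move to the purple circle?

turn left 70°, forward 8.9 m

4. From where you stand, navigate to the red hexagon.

forward 5.5 m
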